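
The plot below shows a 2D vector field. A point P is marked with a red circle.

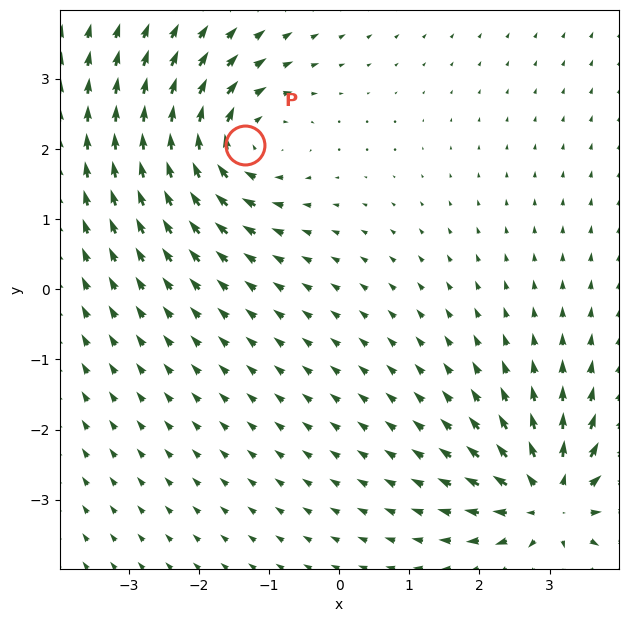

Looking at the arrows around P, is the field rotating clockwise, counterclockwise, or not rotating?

Near P at (-1.3, 2.1) the arrows circulate clockwise. The curl (z-component) there is about -4; negative curl means clockwise rotation.

clockwise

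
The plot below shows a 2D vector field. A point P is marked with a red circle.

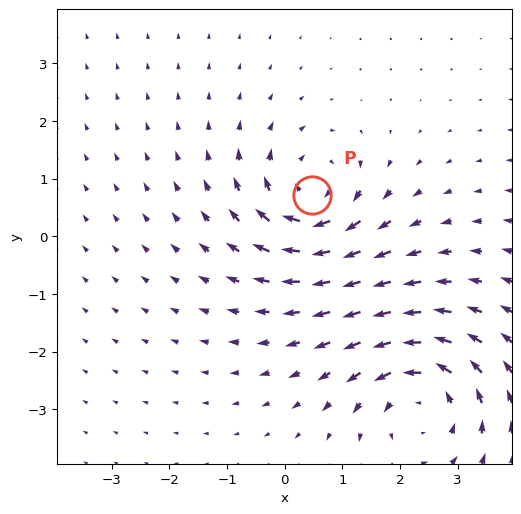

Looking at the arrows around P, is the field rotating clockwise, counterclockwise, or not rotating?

clockwise

Near P at (0.5, 0.7) the arrows circulate clockwise. The curl (z-component) there is about -4; negative curl means clockwise rotation.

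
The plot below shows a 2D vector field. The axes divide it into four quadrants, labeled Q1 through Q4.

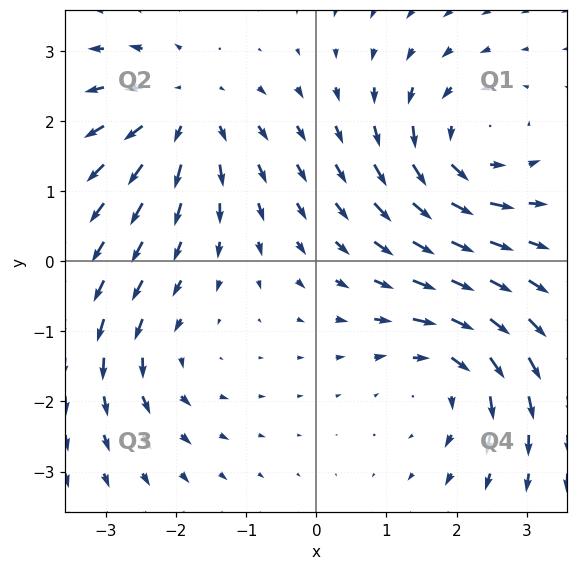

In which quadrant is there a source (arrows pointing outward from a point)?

The source sits at approximately (-1.9, 2.1), which lies in quadrant Q2. The divergence there is about +4, positive as expected for a source.

Q2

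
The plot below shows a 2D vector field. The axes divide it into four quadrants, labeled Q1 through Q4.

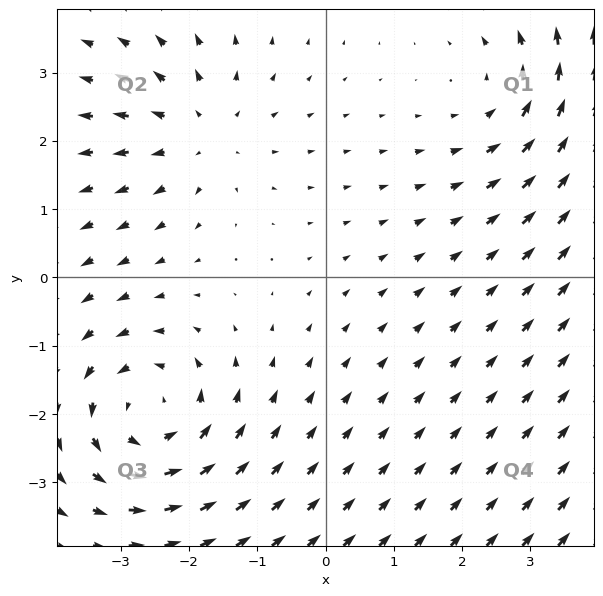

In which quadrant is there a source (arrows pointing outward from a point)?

The source sits at approximately (-1.8, 2.1), which lies in quadrant Q2. The divergence there is about +3, positive as expected for a source.

Q2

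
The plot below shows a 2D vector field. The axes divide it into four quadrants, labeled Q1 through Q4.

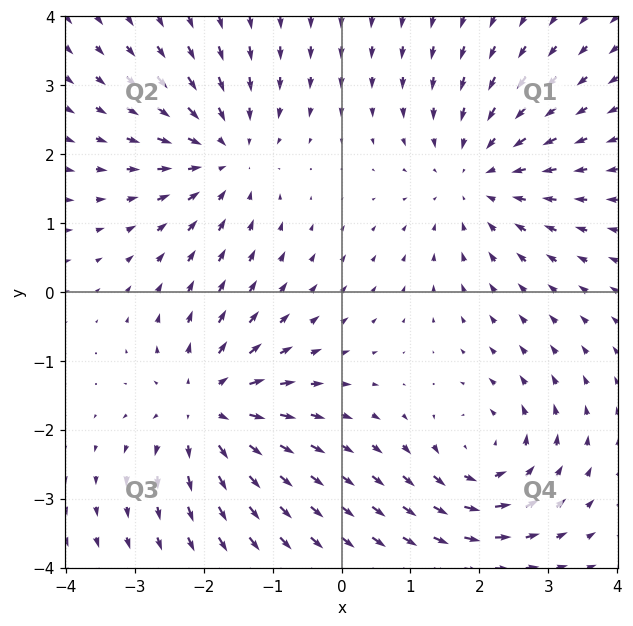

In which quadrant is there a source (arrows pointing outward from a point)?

The source sits at approximately (-1.9, -1.7), which lies in quadrant Q3. The divergence there is about +6, positive as expected for a source.

Q3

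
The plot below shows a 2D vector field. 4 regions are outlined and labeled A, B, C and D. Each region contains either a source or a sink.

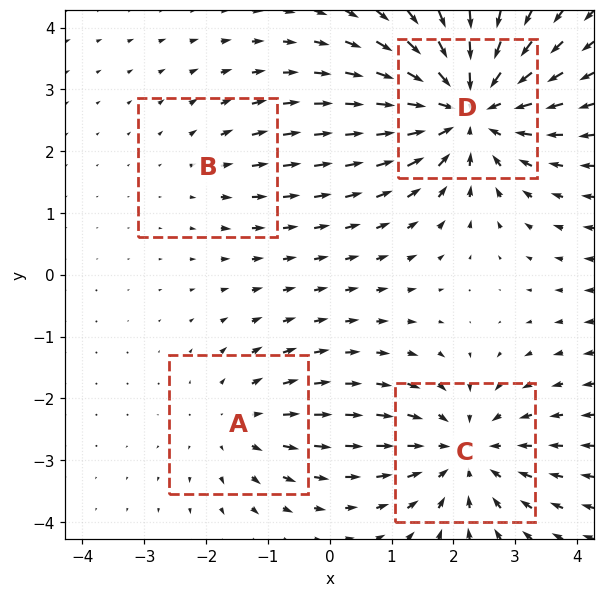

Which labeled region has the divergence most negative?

D

Divergence at each region's feature centre — A: about +3, B: about +2, C: about -4, D: about -6. Region D is most negative.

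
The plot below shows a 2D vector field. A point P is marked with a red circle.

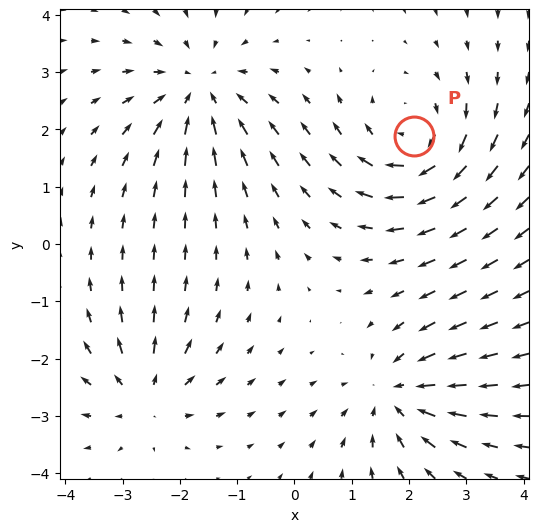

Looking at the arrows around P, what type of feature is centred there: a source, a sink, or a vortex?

At P (2.1, 1.9) the arrows circulate clockwise. Divergence ≈0, curl about -4 — near-zero divergence with nonzero curl is a vortex.

vortex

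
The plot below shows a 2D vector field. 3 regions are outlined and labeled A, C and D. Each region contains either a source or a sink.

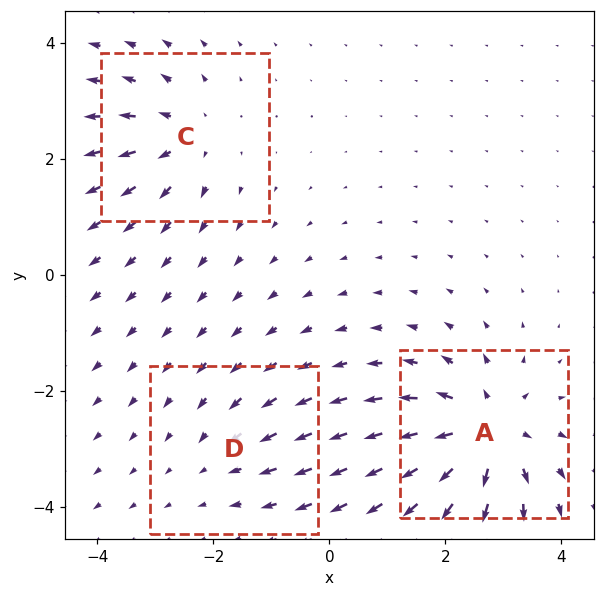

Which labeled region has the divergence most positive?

A

Divergence at each region's feature centre — A: about +6, C: about +4, D: about -2. Region A is most positive.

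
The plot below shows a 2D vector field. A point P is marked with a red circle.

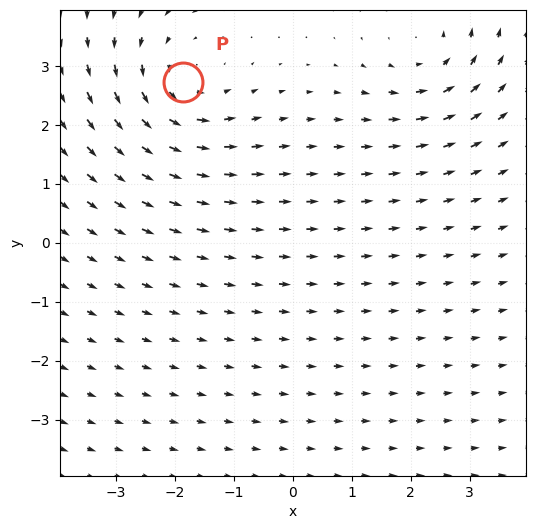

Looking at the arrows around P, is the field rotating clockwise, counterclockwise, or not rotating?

counterclockwise

Near P at (-1.9, 2.7) the arrows circulate counterclockwise. The curl (z-component) there is about +4; positive curl means counterclockwise rotation.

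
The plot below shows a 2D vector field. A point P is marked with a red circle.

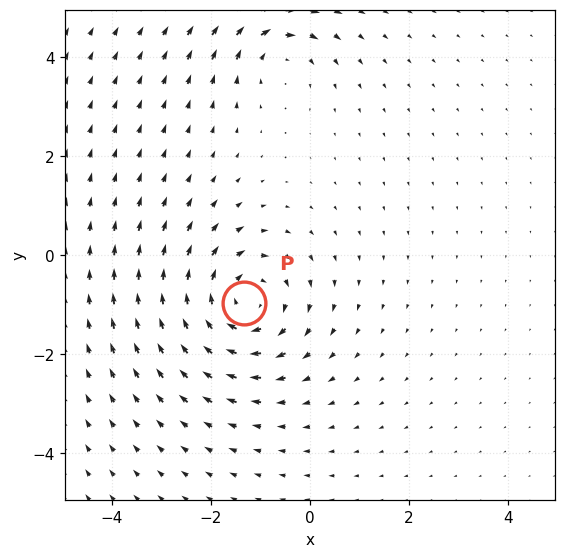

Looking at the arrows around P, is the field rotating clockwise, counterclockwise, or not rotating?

Near P at (-1.3, -1.0) the arrows circulate clockwise. The curl (z-component) there is about -4; negative curl means clockwise rotation.

clockwise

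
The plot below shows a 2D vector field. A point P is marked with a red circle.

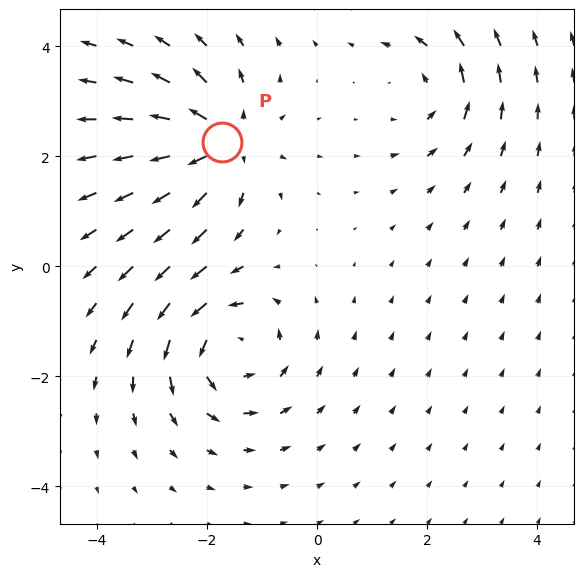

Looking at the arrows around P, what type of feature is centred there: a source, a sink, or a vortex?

At P (-1.7, 2.3) the arrows spread outward. Divergence about +5, curl ≈0 — positive divergence with near-zero curl is a source.

source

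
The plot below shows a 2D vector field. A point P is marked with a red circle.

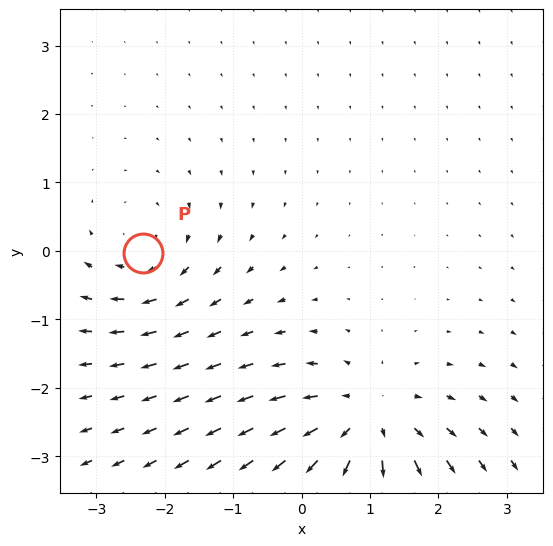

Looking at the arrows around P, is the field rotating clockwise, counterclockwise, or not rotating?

clockwise

Near P at (-2.3, -0.0) the arrows circulate clockwise. The curl (z-component) there is about -3; negative curl means clockwise rotation.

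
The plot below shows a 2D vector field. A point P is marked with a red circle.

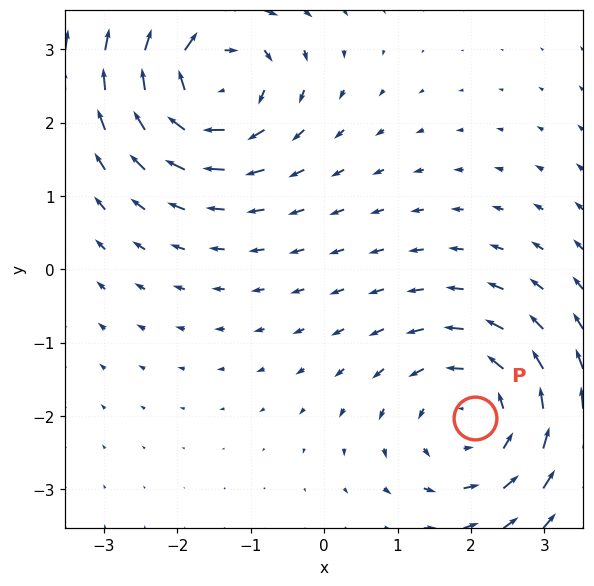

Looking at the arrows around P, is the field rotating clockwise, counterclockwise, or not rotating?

counterclockwise

Near P at (2.1, -2.0) the arrows circulate counterclockwise. The curl (z-component) there is about +4; positive curl means counterclockwise rotation.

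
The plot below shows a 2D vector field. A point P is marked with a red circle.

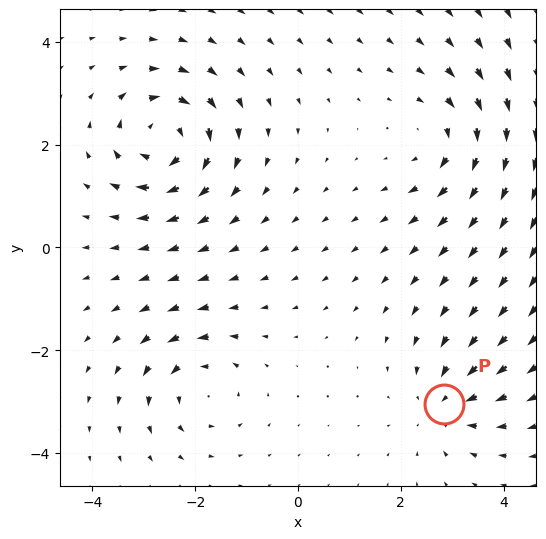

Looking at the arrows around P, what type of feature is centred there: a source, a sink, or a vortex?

sink

At P (2.8, -3.1) the arrows converge inward. Divergence about -3, curl ≈0 — negative divergence with near-zero curl is a sink.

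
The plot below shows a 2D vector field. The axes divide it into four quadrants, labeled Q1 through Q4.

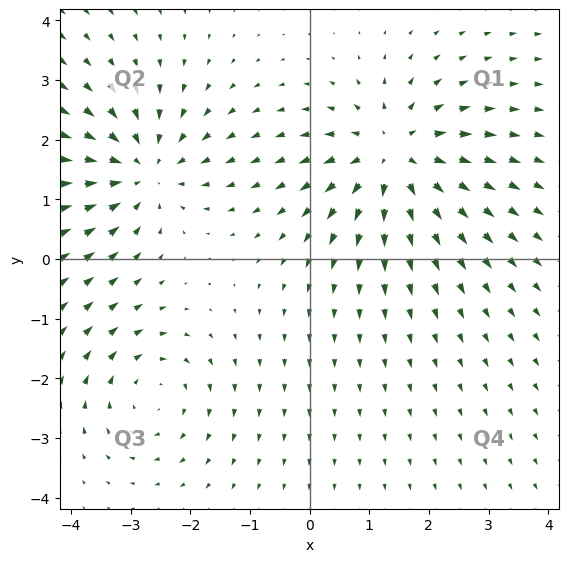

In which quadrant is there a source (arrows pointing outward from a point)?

Q1

The source sits at approximately (1.4, 1.7), which lies in quadrant Q1. The divergence there is about +5, positive as expected for a source.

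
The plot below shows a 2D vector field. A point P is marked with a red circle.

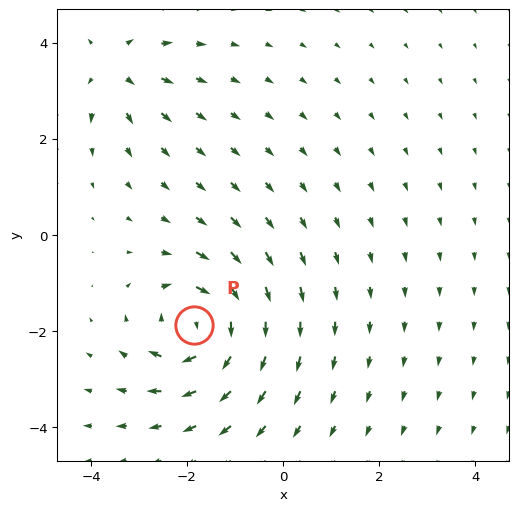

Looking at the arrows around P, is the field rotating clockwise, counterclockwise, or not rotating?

Near P at (-1.8, -1.9) the arrows circulate clockwise. The curl (z-component) there is about -5; negative curl means clockwise rotation.

clockwise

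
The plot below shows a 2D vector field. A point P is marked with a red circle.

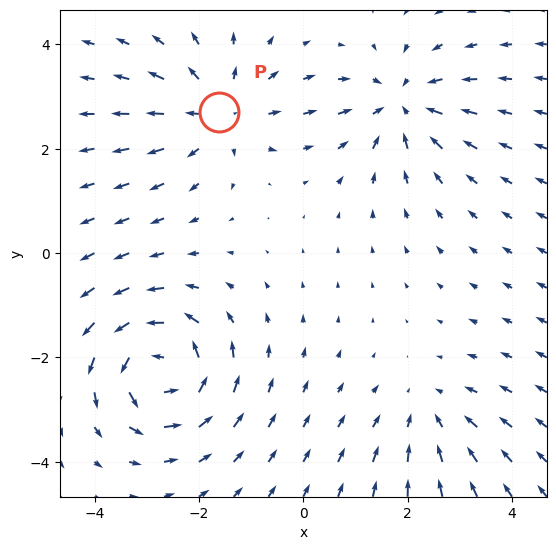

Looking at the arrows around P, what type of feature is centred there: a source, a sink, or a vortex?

source

At P (-1.6, 2.7) the arrows spread outward. Divergence about +3, curl ≈0 — positive divergence with near-zero curl is a source.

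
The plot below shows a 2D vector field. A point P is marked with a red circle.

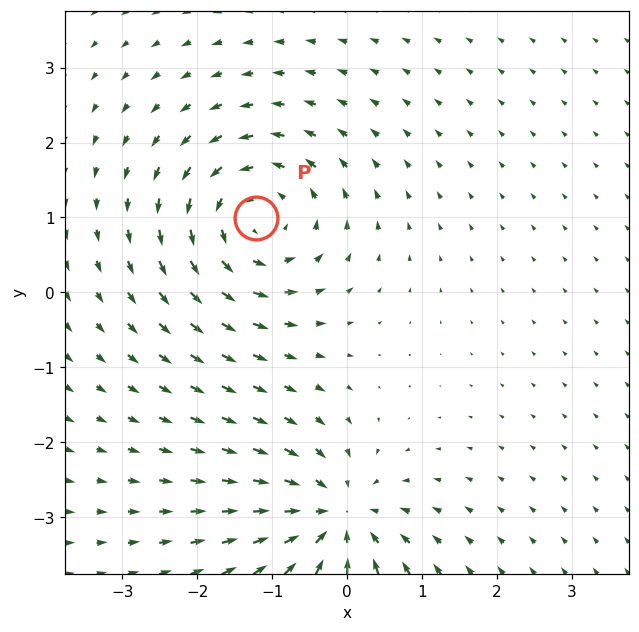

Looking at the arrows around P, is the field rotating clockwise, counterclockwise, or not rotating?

counterclockwise

Near P at (-1.2, 1.0) the arrows circulate counterclockwise. The curl (z-component) there is about +5; positive curl means counterclockwise rotation.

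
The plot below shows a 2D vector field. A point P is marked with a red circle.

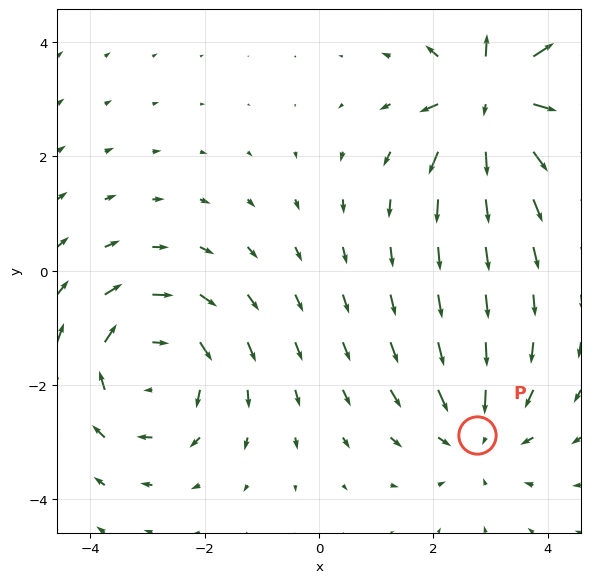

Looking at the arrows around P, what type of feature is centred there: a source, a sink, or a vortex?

At P (2.8, -2.9) the arrows converge inward. Divergence about -3, curl ≈0 — negative divergence with near-zero curl is a sink.

sink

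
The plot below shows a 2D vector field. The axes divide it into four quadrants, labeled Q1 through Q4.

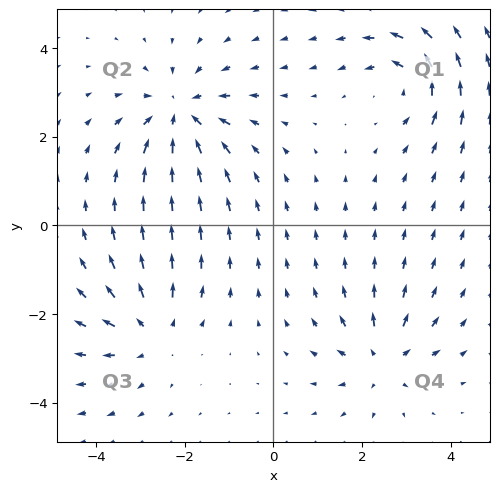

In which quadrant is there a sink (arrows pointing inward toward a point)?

Q2

The sink sits at approximately (-2.1, 2.5), which lies in quadrant Q2. The divergence there is about -5, negative as expected for a sink.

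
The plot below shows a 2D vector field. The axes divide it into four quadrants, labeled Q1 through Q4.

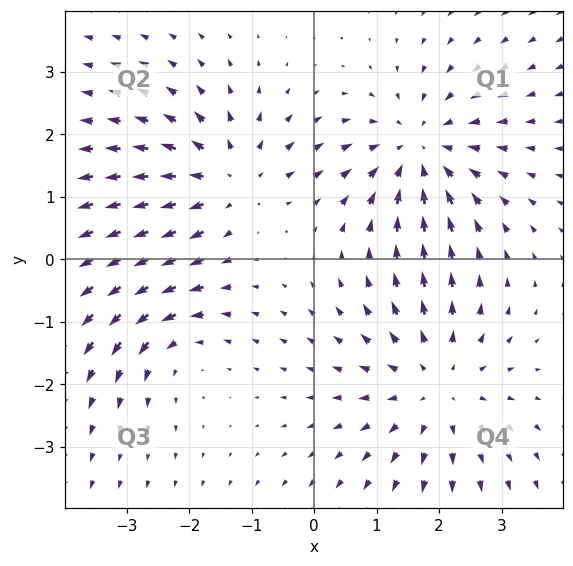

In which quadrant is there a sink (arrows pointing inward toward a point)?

The sink sits at approximately (1.7, 1.7), which lies in quadrant Q1. The divergence there is about -4, negative as expected for a sink.

Q1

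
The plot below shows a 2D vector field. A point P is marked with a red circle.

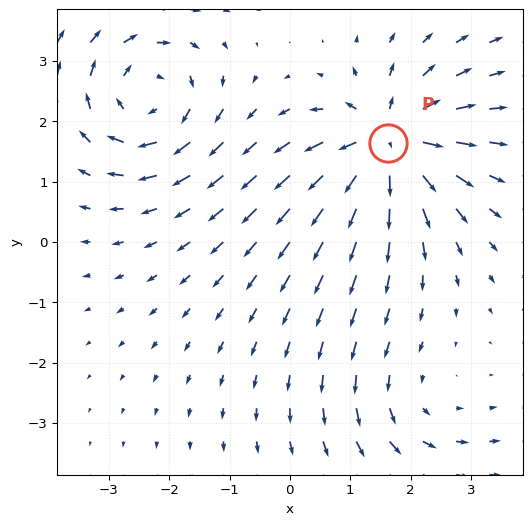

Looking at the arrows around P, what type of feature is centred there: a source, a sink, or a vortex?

At P (1.6, 1.6) the arrows spread outward. Divergence about +6, curl ≈0 — positive divergence with near-zero curl is a source.

source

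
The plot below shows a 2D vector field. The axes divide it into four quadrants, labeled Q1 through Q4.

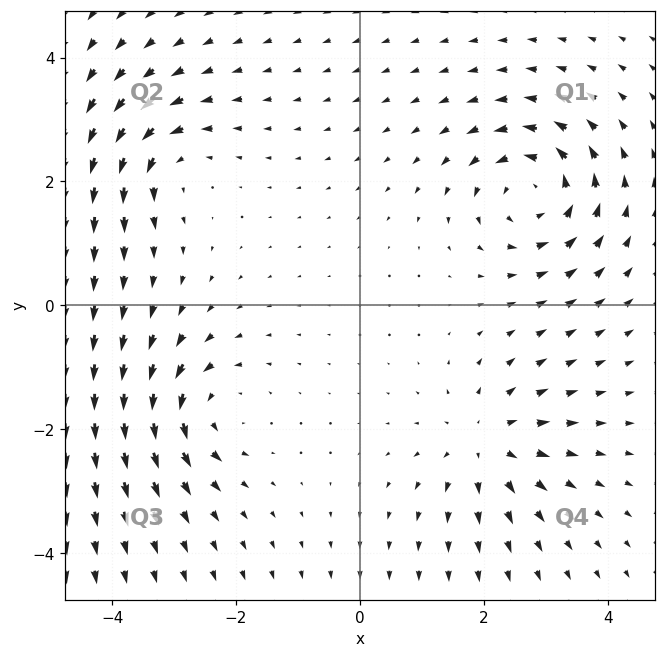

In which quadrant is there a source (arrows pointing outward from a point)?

The source sits at approximately (2.0, -2.2), which lies in quadrant Q4. The divergence there is about +4, positive as expected for a source.

Q4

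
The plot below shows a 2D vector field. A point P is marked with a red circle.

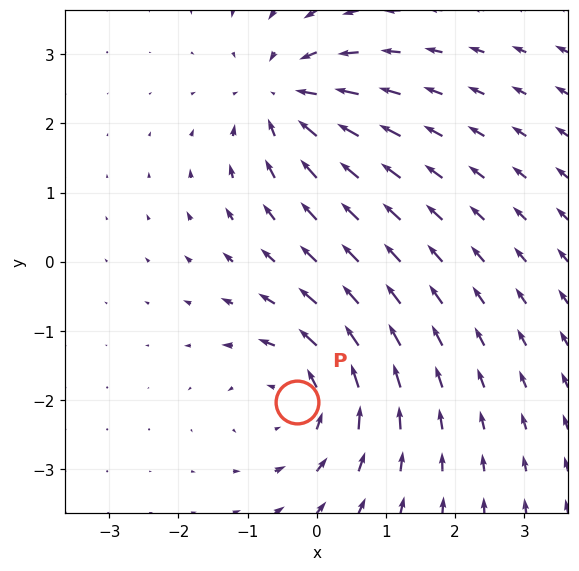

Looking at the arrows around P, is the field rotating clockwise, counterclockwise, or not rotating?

Near P at (-0.3, -2.0) the arrows circulate counterclockwise. The curl (z-component) there is about +4; positive curl means counterclockwise rotation.

counterclockwise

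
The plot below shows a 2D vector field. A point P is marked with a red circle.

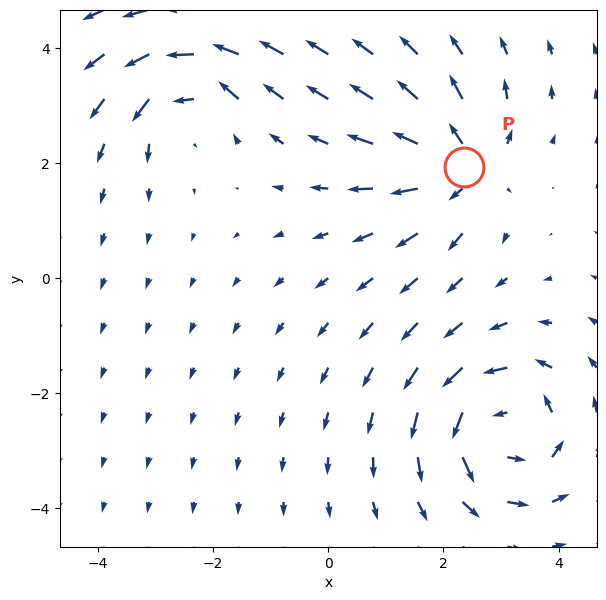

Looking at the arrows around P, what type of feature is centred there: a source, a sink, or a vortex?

At P (2.4, 1.9) the arrows spread outward. Divergence about +4, curl ≈0 — positive divergence with near-zero curl is a source.

source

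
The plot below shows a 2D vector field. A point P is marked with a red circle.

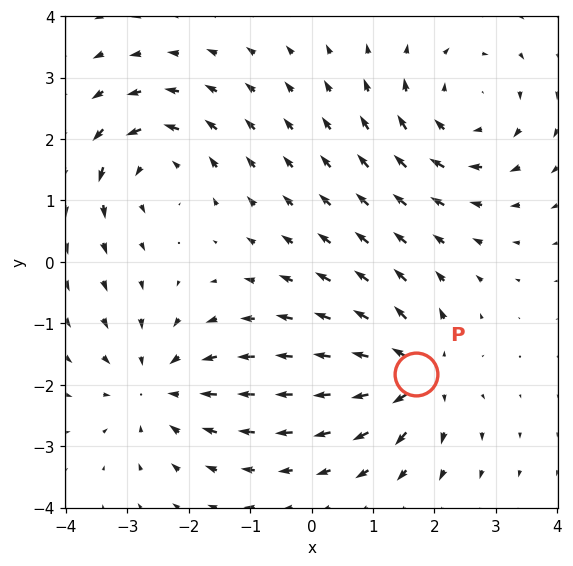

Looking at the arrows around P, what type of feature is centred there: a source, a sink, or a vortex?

At P (1.7, -1.8) the arrows spread outward. Divergence about +7, curl ≈0 — positive divergence with near-zero curl is a source.

source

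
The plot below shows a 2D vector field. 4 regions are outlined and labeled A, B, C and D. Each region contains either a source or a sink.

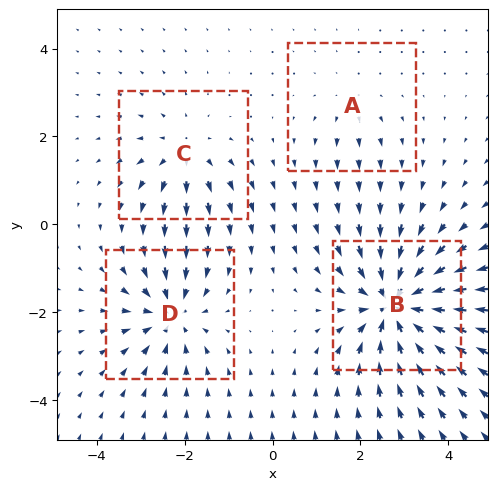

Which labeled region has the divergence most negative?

B

Divergence at each region's feature centre — A: about +2, B: about -8, C: about +4, D: about -5. Region B is most negative.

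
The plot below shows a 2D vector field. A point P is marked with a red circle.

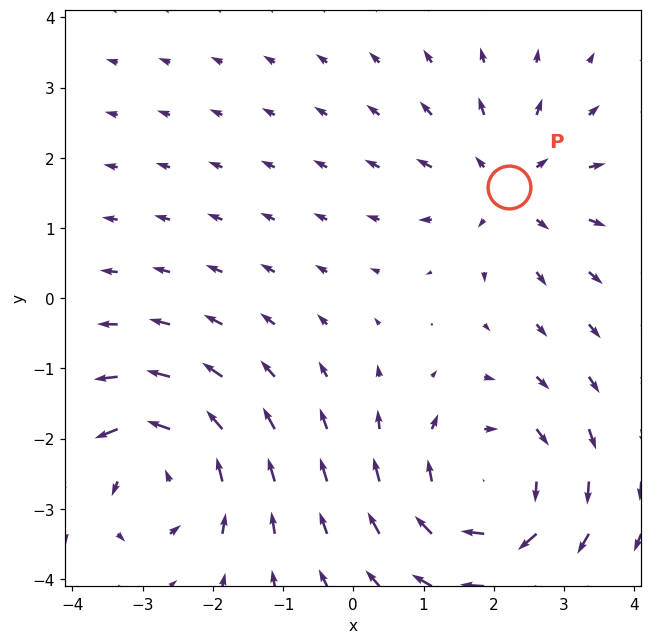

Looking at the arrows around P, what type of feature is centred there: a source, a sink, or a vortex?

At P (2.2, 1.6) the arrows spread outward. Divergence about +4, curl ≈0 — positive divergence with near-zero curl is a source.

source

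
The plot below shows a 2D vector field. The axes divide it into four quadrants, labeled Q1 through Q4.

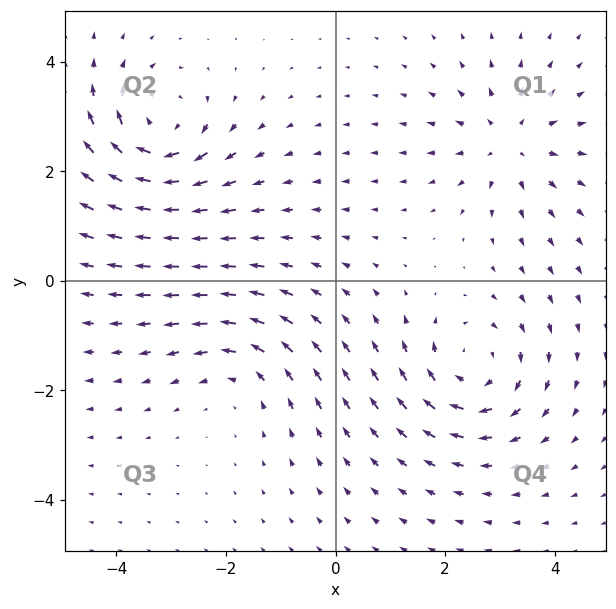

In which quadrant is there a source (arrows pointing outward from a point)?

Q1

The source sits at approximately (3.2, 2.5), which lies in quadrant Q1. The divergence there is about +4, positive as expected for a source.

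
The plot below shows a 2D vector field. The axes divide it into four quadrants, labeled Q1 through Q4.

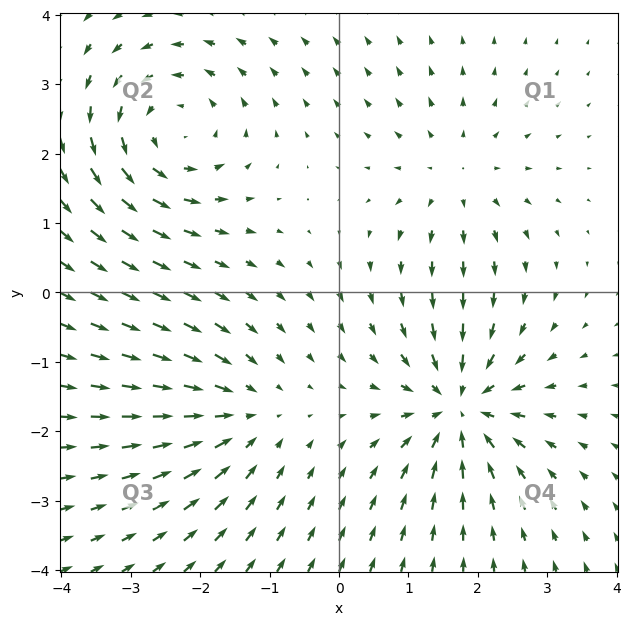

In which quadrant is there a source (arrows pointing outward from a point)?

Q1

The source sits at approximately (1.7, 1.7), which lies in quadrant Q1. The divergence there is about +3, positive as expected for a source.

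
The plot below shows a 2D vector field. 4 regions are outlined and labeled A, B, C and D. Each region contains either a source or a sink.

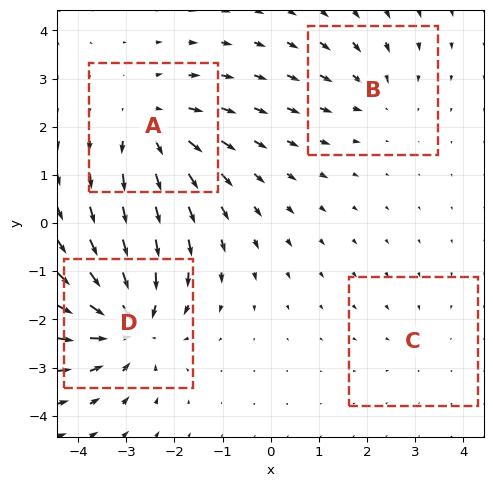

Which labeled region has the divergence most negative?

Divergence at each region's feature centre — A: about +5, B: about -3, C: about -2, D: about -7. Region D is most negative.

D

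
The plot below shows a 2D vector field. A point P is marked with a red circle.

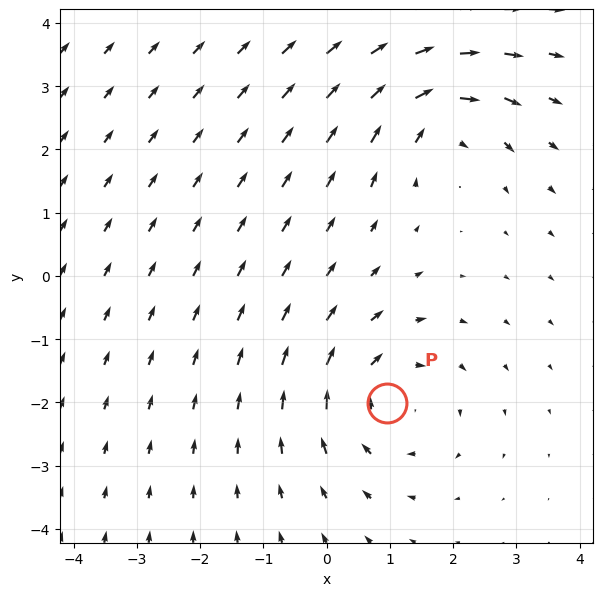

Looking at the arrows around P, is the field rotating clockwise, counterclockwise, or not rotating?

clockwise

Near P at (1.0, -2.0) the arrows circulate clockwise. The curl (z-component) there is about -3; negative curl means clockwise rotation.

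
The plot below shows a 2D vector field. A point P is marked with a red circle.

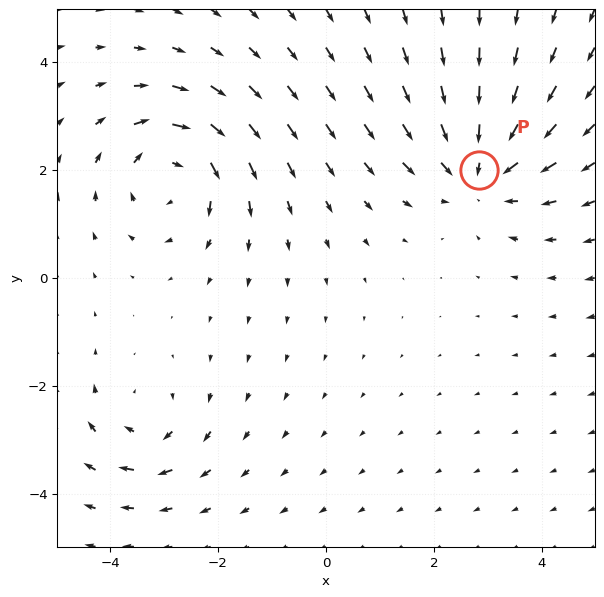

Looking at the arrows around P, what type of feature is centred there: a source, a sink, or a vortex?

At P (2.8, 2.0) the arrows converge inward. Divergence about -4, curl ≈0 — negative divergence with near-zero curl is a sink.

sink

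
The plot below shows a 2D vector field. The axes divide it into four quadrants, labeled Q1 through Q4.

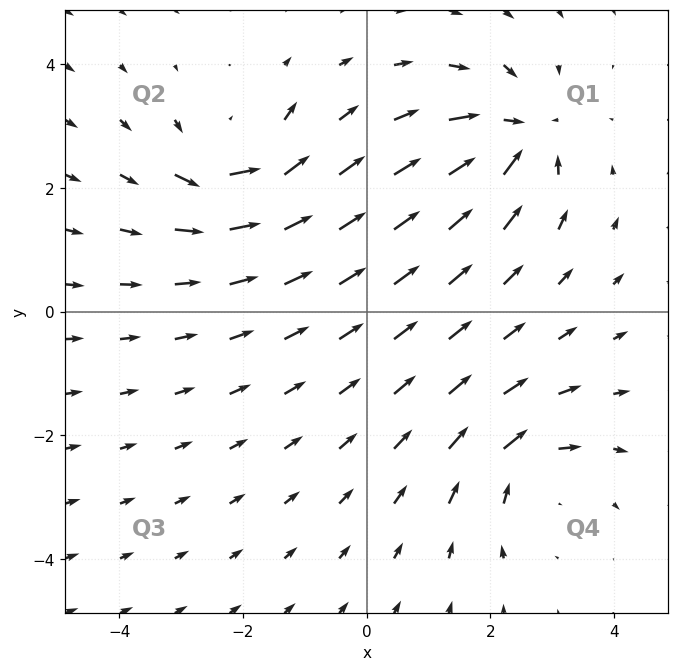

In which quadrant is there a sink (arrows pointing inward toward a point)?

The sink sits at approximately (2.4, 2.9), which lies in quadrant Q1. The divergence there is about -7, negative as expected for a sink.

Q1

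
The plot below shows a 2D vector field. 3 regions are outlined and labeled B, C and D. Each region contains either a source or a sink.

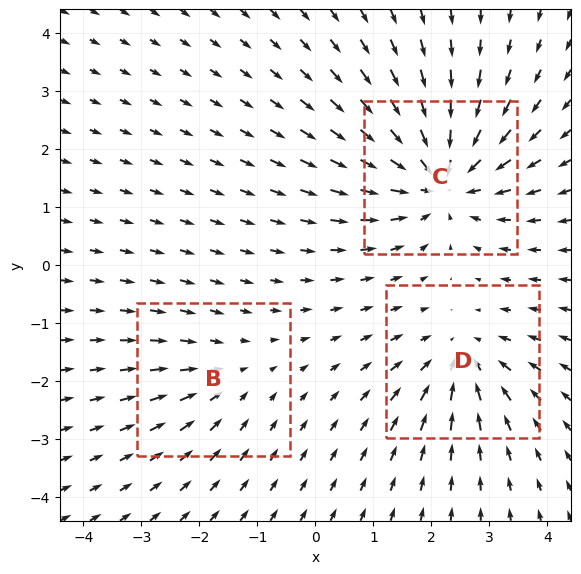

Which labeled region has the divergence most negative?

Divergence at each region's feature centre — B: about -2, C: about -5, D: about -3. Region C is most negative.

C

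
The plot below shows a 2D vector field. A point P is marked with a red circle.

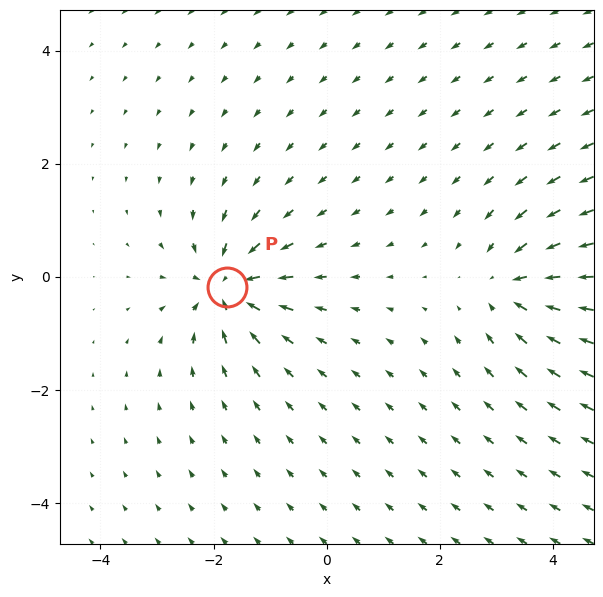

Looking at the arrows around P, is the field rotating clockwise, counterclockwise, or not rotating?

Near P at (-1.8, -0.2) the arrows show no circulation. The curl there is ≈0.

not rotating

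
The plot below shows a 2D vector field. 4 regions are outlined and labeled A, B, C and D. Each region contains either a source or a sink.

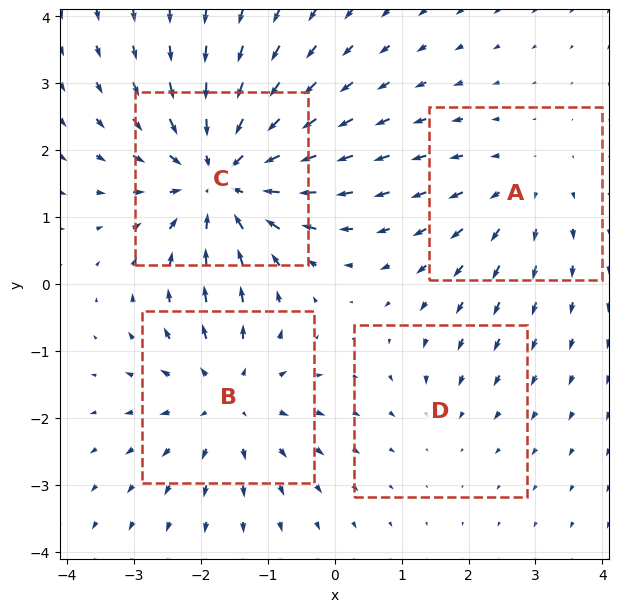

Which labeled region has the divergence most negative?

Divergence at each region's feature centre — A: about +3, B: about +4, C: about -6, D: about -2. Region C is most negative.

C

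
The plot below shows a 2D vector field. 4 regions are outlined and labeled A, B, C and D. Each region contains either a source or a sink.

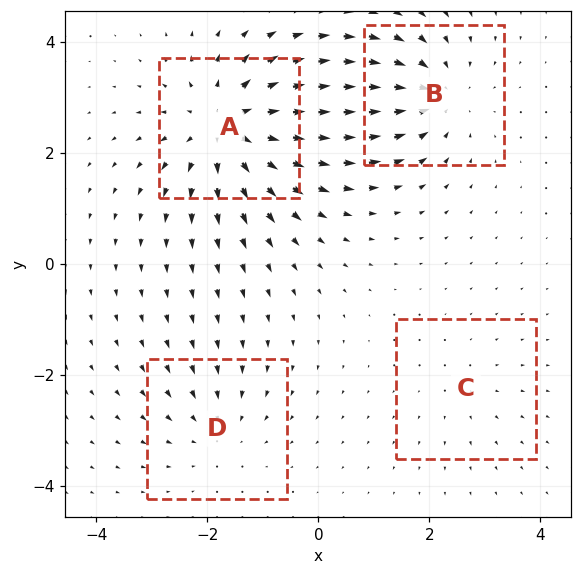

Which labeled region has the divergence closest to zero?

C

Divergence at each region's feature centre — A: about +7, B: about -5, C: about +2, D: about -3. Region C is closest to zero.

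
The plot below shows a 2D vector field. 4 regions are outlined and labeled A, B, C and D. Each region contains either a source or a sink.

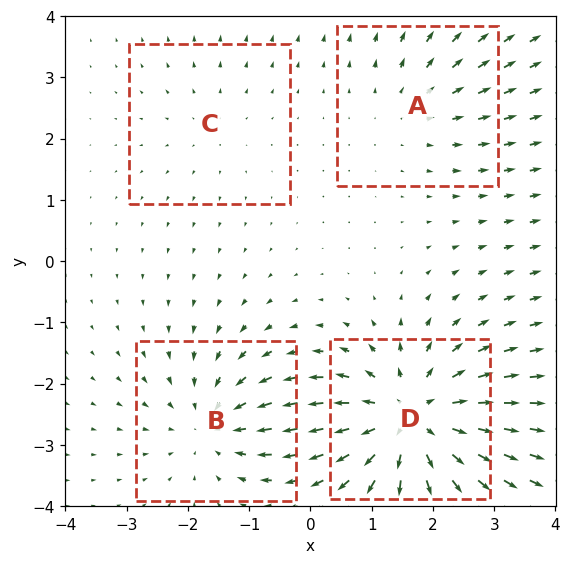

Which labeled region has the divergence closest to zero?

C

Divergence at each region's feature centre — A: about +3, B: about -4, C: about +2, D: about +7. Region C is closest to zero.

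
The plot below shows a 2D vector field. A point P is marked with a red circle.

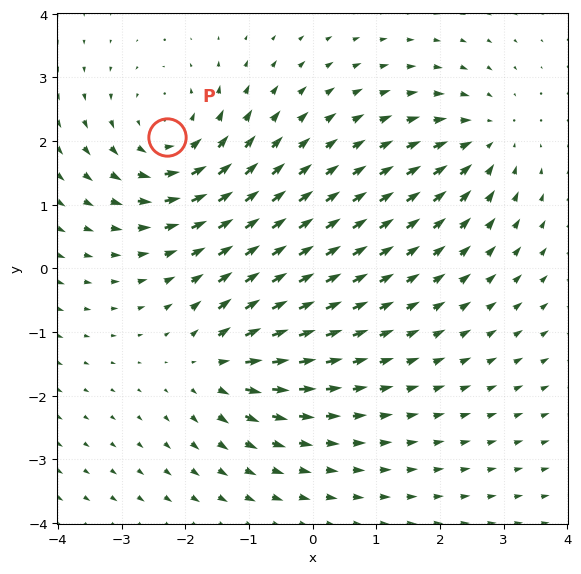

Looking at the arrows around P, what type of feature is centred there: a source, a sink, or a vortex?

vortex

At P (-2.3, 2.1) the arrows circulate counterclockwise. Divergence ≈0, curl about +4 — near-zero divergence with nonzero curl is a vortex.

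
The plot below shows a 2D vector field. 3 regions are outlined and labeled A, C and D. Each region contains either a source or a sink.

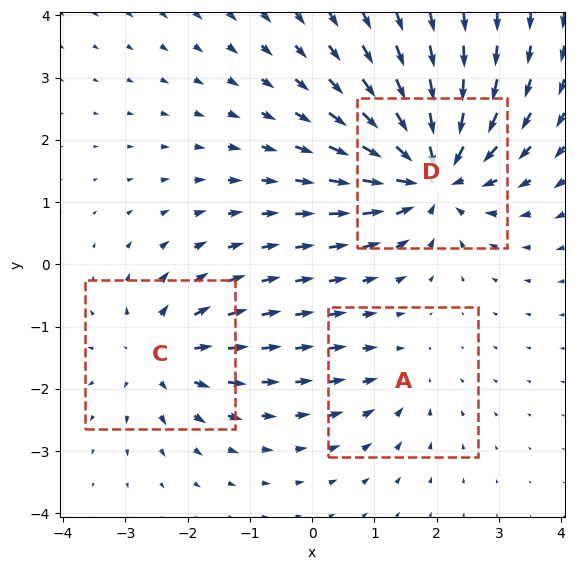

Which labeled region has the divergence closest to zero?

A

Divergence at each region's feature centre — A: about -2, C: about +3, D: about -6. Region A is closest to zero.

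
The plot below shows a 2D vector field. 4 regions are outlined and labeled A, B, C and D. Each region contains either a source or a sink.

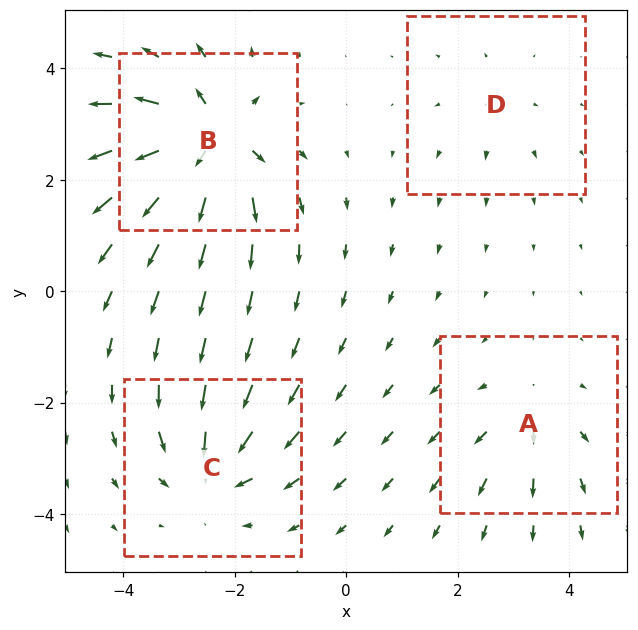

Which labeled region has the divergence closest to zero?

D

Divergence at each region's feature centre — A: about +4, B: about +9, C: about -6, D: about +2. Region D is closest to zero.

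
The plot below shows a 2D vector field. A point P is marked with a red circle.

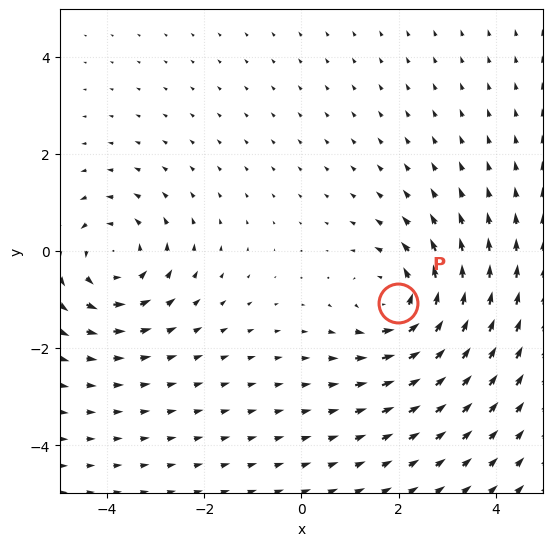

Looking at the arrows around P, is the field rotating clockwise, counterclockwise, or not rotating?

counterclockwise

Near P at (2.0, -1.1) the arrows circulate counterclockwise. The curl (z-component) there is about +4; positive curl means counterclockwise rotation.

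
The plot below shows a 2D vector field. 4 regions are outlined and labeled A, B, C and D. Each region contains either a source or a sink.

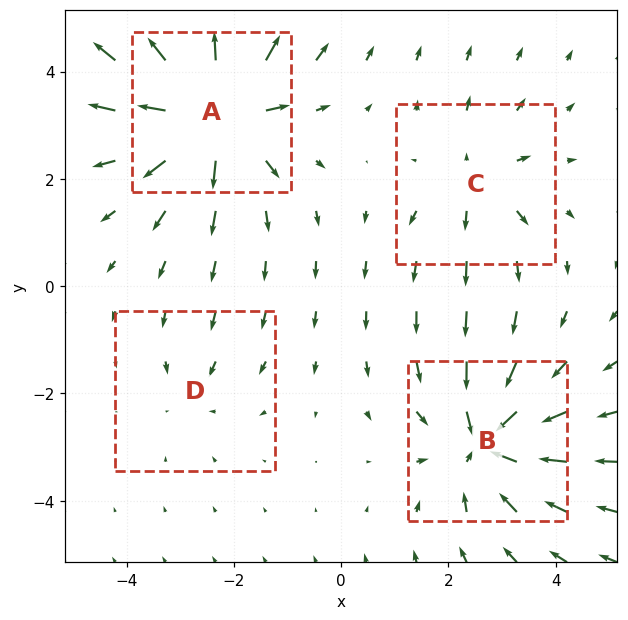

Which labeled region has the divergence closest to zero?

D

Divergence at each region's feature centre — A: about +7, B: about -5, C: about +3, D: about -2. Region D is closest to zero.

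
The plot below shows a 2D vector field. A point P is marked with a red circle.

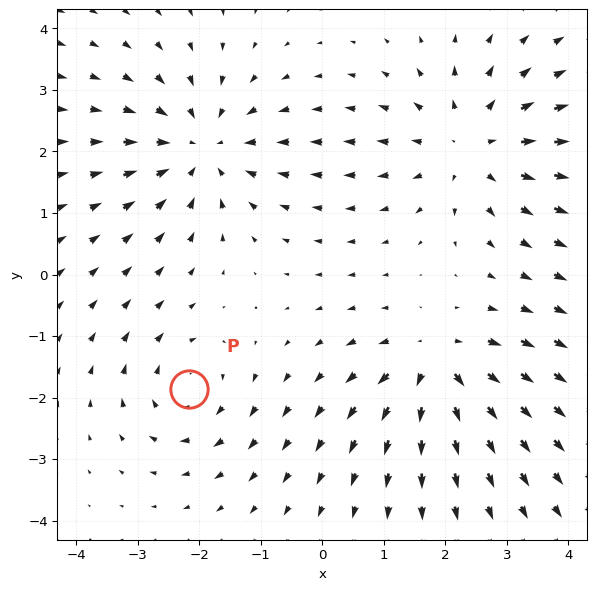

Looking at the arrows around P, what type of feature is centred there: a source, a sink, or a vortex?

vortex

At P (-2.2, -1.9) the arrows circulate clockwise. Divergence ≈0, curl about -4 — near-zero divergence with nonzero curl is a vortex.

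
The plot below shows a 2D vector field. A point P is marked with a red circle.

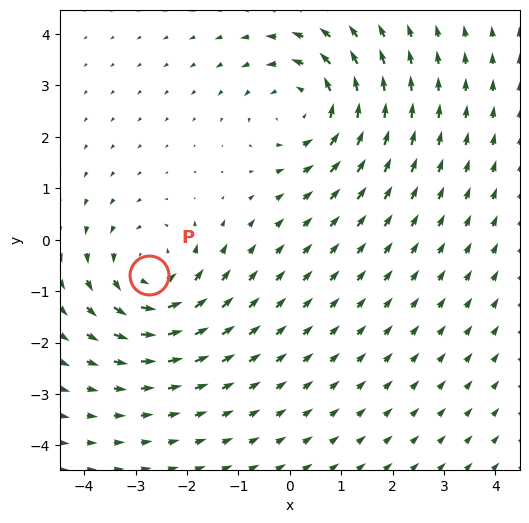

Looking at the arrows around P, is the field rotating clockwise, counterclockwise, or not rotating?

counterclockwise

Near P at (-2.7, -0.7) the arrows circulate counterclockwise. The curl (z-component) there is about +3; positive curl means counterclockwise rotation.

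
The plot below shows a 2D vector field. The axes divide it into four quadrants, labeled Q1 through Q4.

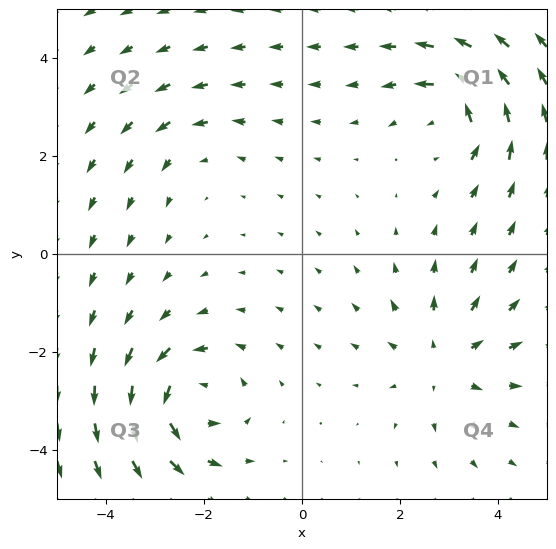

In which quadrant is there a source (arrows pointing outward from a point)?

Q4

The source sits at approximately (2.9, -2.2), which lies in quadrant Q4. The divergence there is about +4, positive as expected for a source.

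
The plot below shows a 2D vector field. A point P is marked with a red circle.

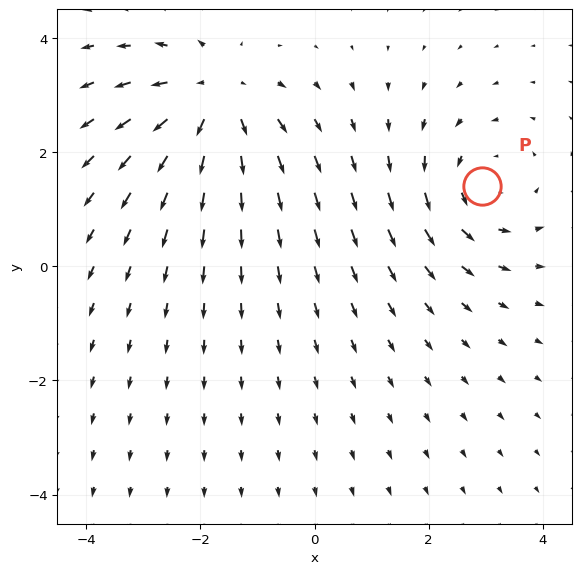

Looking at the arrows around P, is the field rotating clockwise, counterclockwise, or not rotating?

Near P at (2.9, 1.4) the arrows circulate counterclockwise. The curl (z-component) there is about +3; positive curl means counterclockwise rotation.

counterclockwise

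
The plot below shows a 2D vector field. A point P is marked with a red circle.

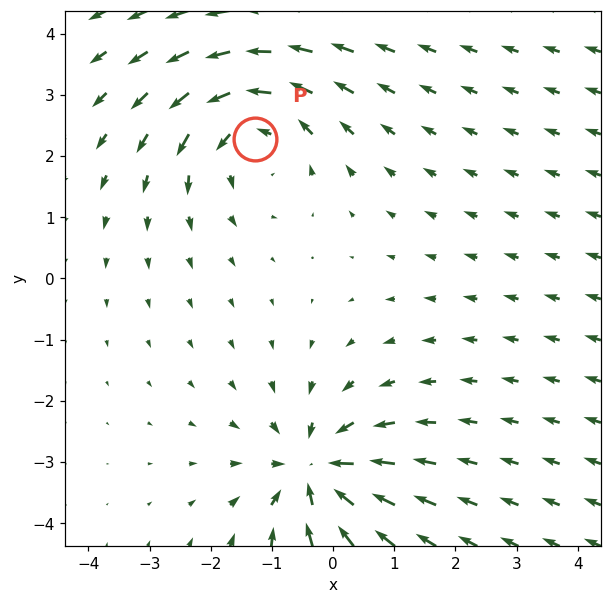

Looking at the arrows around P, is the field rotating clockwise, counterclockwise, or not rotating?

counterclockwise

Near P at (-1.3, 2.3) the arrows circulate counterclockwise. The curl (z-component) there is about +4; positive curl means counterclockwise rotation.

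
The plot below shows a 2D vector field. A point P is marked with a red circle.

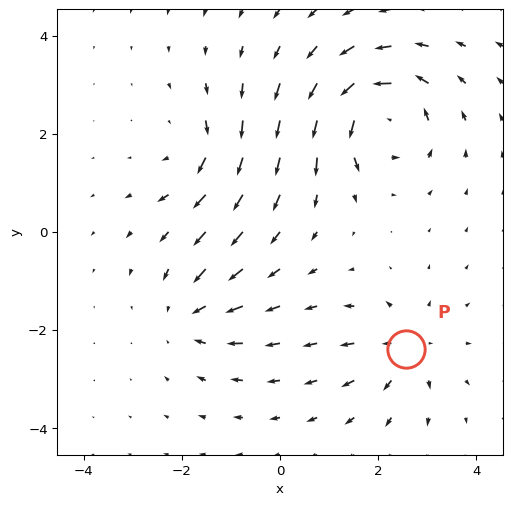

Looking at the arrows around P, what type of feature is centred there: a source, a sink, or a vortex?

source

At P (2.6, -2.4) the arrows spread outward. Divergence about +3, curl ≈0 — positive divergence with near-zero curl is a source.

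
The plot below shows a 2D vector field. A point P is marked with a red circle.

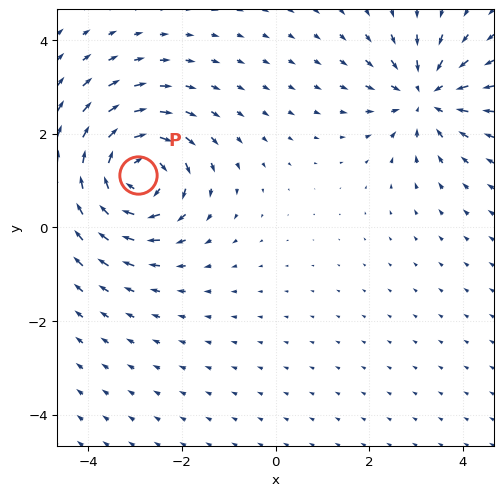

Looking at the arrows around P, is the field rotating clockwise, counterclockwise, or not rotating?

clockwise

Near P at (-2.9, 1.1) the arrows circulate clockwise. The curl (z-component) there is about -6; negative curl means clockwise rotation.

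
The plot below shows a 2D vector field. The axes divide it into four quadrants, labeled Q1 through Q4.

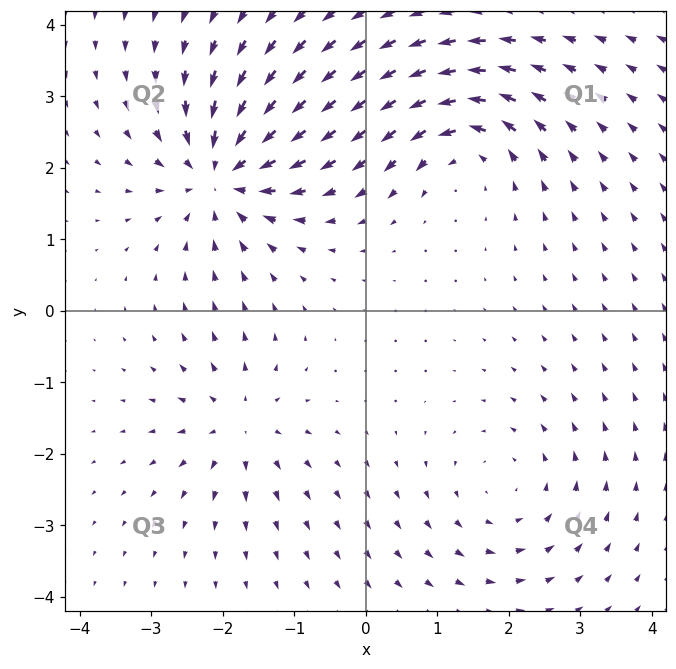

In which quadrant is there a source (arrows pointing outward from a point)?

The source sits at approximately (-1.8, -1.6), which lies in quadrant Q3. The divergence there is about +4, positive as expected for a source.

Q3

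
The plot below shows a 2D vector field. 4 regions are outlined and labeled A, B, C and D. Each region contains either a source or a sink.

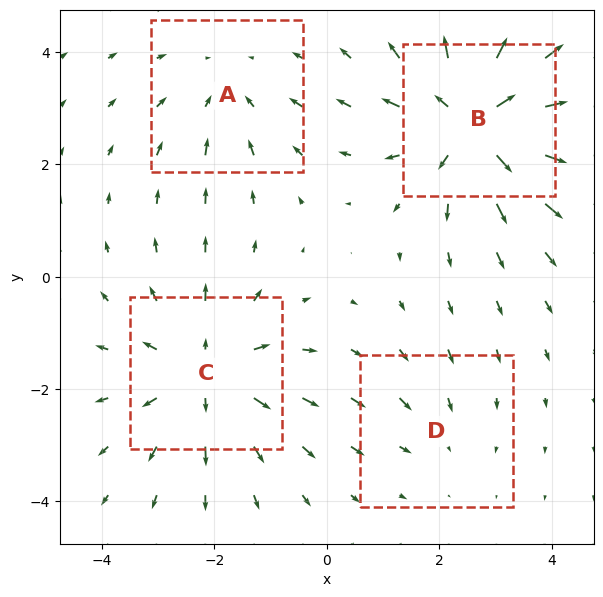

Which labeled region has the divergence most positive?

Divergence at each region's feature centre — A: about -3, B: about +6, C: about +4, D: about -2. Region B is most positive.

B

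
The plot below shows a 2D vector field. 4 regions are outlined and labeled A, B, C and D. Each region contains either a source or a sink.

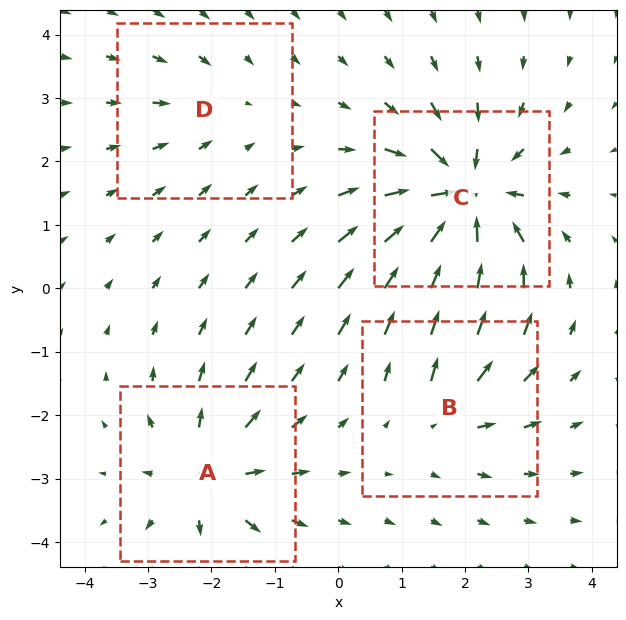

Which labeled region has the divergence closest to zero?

D

Divergence at each region's feature centre — A: about +6, B: about +4, C: about -9, D: about -2. Region D is closest to zero.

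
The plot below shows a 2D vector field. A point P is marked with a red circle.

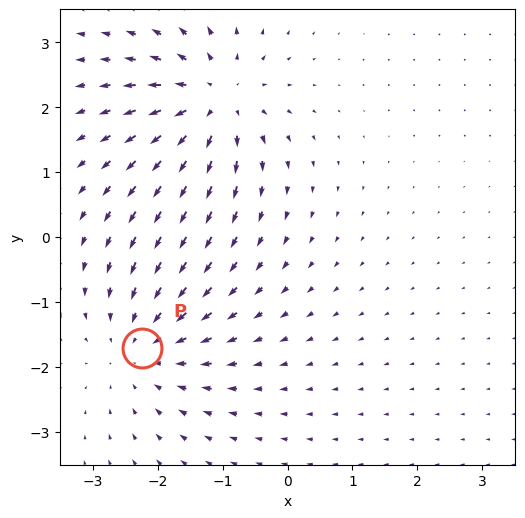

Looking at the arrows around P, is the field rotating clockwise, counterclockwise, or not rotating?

not rotating

Near P at (-2.2, -1.7) the arrows show no circulation. The curl there is ≈0.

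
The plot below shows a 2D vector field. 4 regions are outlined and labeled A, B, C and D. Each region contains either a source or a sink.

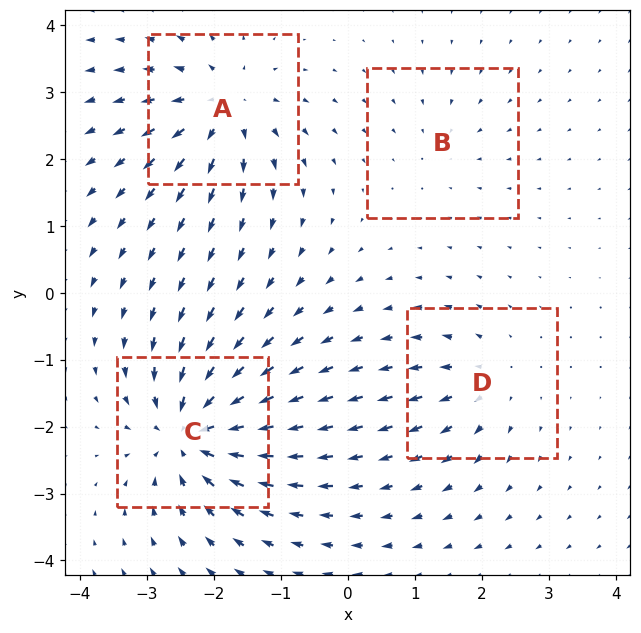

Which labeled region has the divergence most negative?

Divergence at each region's feature centre — A: about +7, B: about -2, C: about -9, D: about +4. Region C is most negative.

C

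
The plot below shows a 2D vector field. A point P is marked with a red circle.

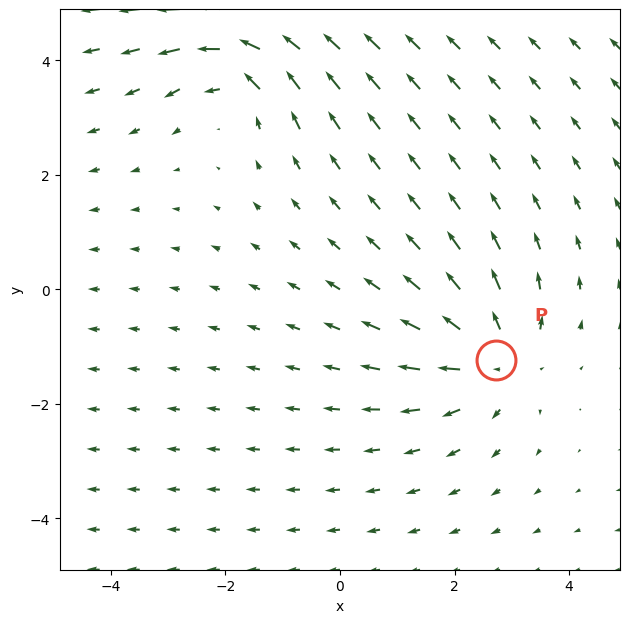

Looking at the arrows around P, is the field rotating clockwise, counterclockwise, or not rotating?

not rotating

Near P at (2.7, -1.2) the arrows show no circulation. The curl there is ≈0.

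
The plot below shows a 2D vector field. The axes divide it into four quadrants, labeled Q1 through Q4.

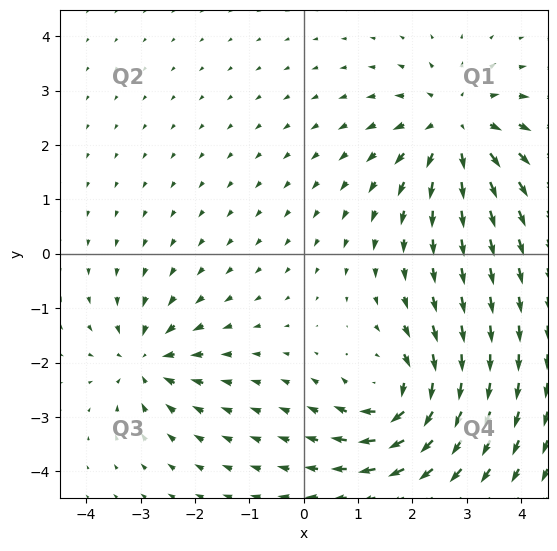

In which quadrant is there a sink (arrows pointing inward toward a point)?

The sink sits at approximately (-2.9, -2.0), which lies in quadrant Q3. The divergence there is about -4, negative as expected for a sink.

Q3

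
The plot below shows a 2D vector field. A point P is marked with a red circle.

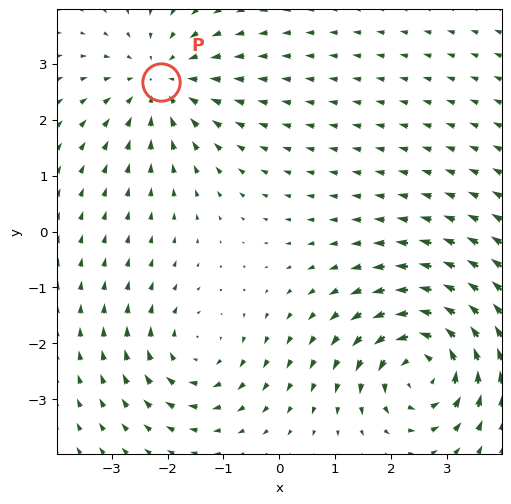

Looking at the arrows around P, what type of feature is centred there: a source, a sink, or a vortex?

At P (-2.1, 2.7) the arrows converge inward. Divergence about -3, curl ≈0 — negative divergence with near-zero curl is a sink.

sink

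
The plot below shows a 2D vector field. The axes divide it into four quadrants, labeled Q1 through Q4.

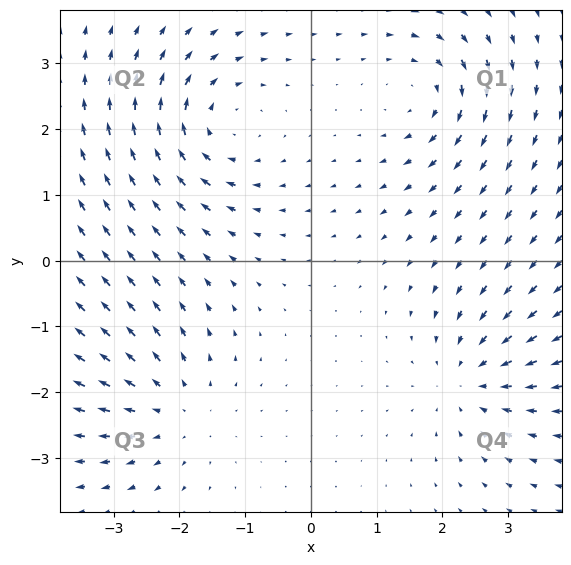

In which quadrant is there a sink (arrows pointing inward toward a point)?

Q4

The sink sits at approximately (2.4, -1.8), which lies in quadrant Q4. The divergence there is about -5, negative as expected for a sink.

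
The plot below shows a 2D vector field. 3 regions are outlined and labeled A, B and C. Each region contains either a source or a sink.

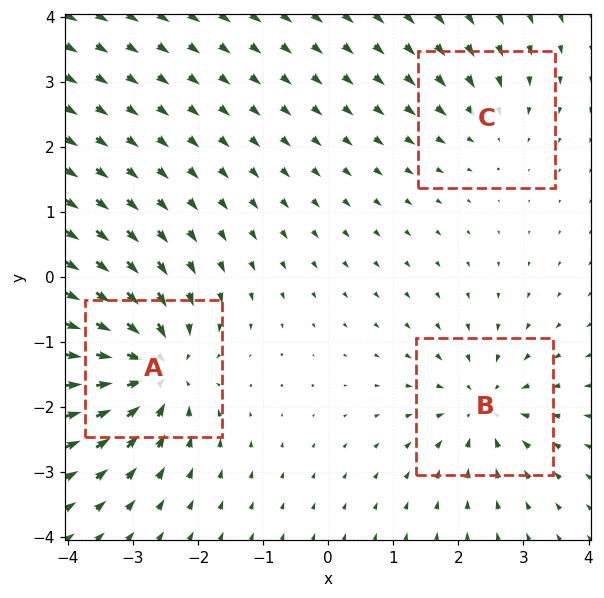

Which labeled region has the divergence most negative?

Divergence at each region's feature centre — A: about -6, B: about -4, C: about -2. Region A is most negative.

A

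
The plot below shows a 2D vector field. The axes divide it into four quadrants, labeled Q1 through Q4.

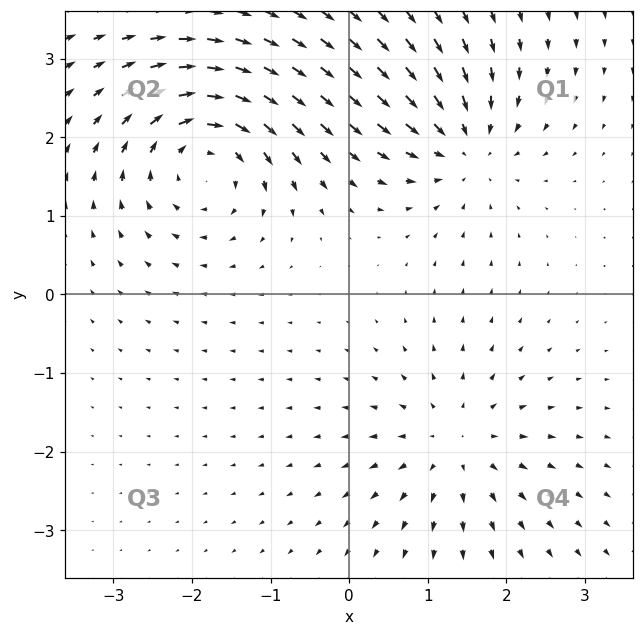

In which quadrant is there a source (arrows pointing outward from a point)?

The source sits at approximately (1.4, -1.9), which lies in quadrant Q4. The divergence there is about +3, positive as expected for a source.

Q4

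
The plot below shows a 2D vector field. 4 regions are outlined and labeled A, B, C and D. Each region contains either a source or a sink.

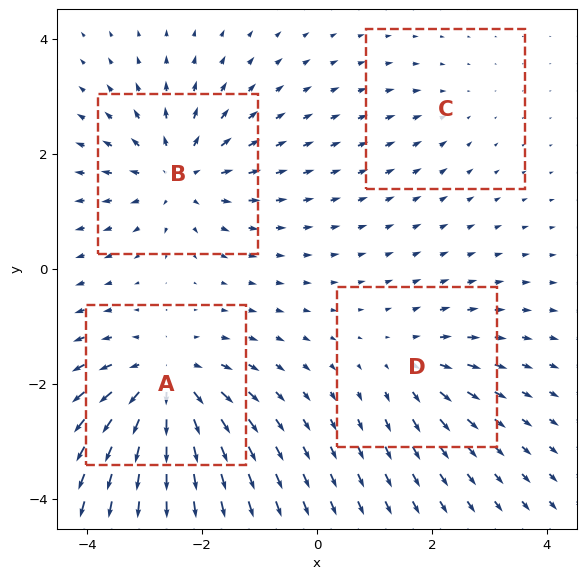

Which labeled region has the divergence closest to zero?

Divergence at each region's feature centre — A: about +7, B: about +6, C: about -2, D: about +4. Region C is closest to zero.

C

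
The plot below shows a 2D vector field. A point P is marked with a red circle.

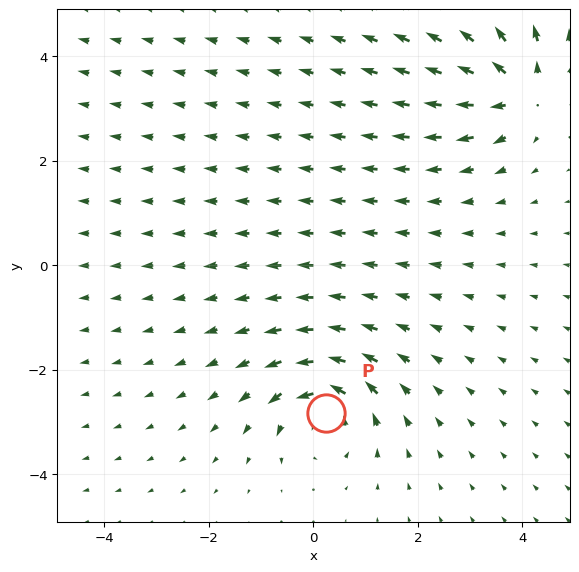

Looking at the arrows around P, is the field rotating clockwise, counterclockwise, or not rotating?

Near P at (0.2, -2.8) the arrows circulate counterclockwise. The curl (z-component) there is about +4; positive curl means counterclockwise rotation.

counterclockwise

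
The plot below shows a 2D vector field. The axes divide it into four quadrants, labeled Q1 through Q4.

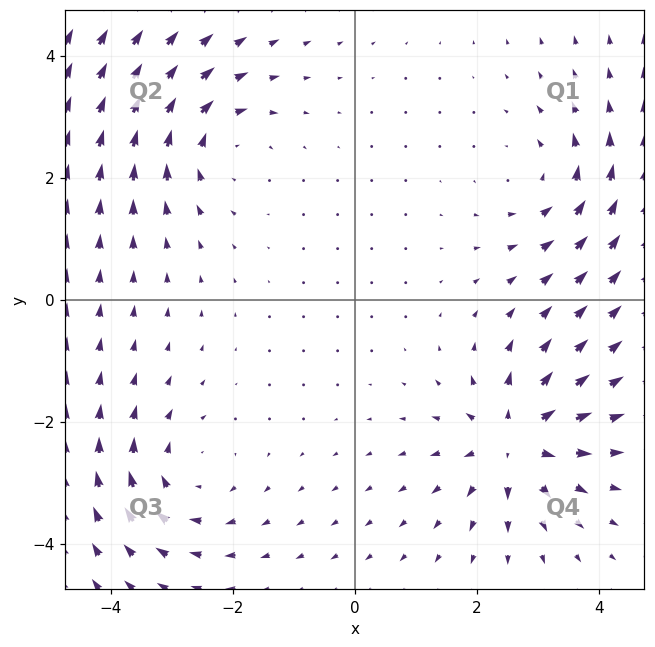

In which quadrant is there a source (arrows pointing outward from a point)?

Q4

The source sits at approximately (2.6, -2.3), which lies in quadrant Q4. The divergence there is about +5, positive as expected for a source.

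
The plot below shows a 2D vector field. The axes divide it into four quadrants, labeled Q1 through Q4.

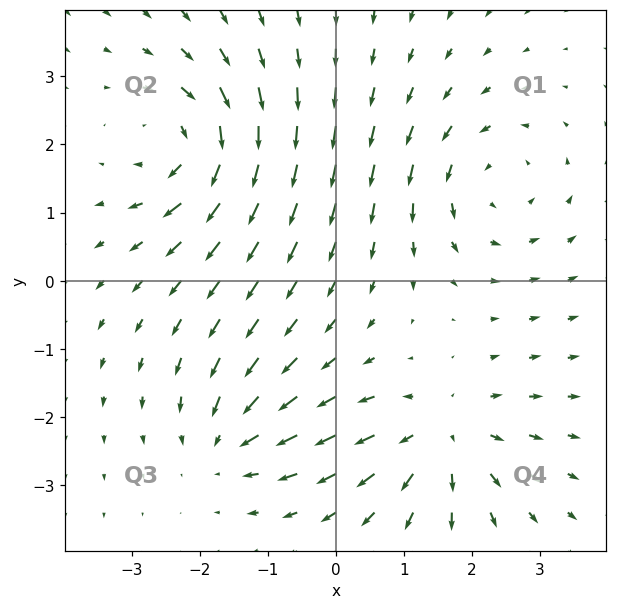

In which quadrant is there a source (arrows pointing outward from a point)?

Q4

The source sits at approximately (1.6, -2.3), which lies in quadrant Q4. The divergence there is about +4, positive as expected for a source.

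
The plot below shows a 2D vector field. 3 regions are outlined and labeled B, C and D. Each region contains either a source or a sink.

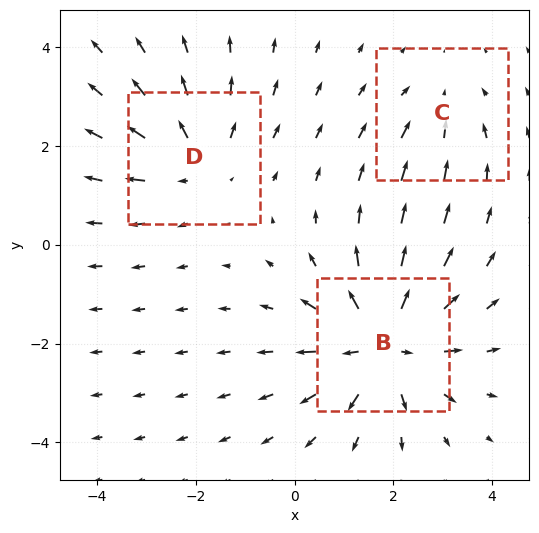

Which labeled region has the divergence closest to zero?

Divergence at each region's feature centre — B: about +5, C: about -2, D: about +3. Region C is closest to zero.

C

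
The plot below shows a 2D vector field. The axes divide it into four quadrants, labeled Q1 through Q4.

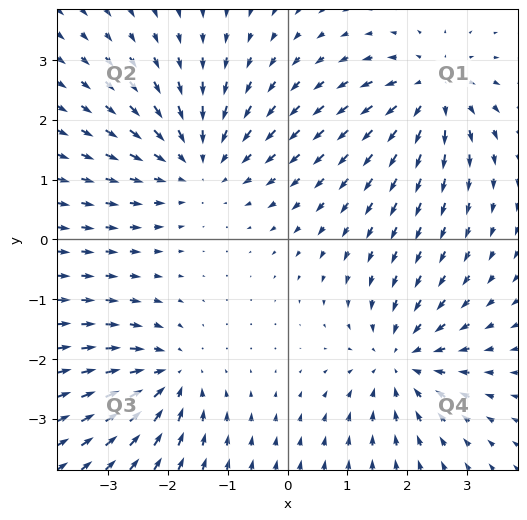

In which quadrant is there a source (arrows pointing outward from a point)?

Q1

The source sits at approximately (2.4, 2.5), which lies in quadrant Q1. The divergence there is about +5, positive as expected for a source.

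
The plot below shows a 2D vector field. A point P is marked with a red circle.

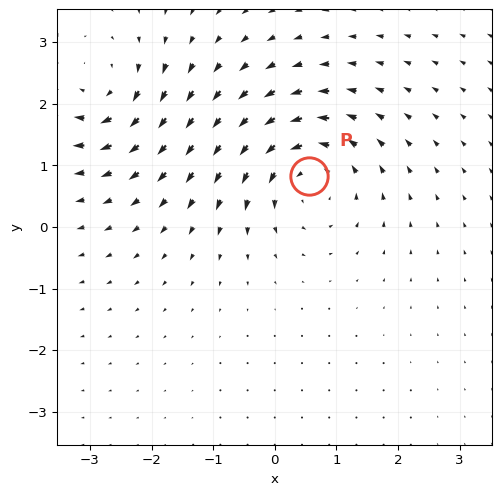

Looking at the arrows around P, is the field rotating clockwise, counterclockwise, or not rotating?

Near P at (0.6, 0.8) the arrows circulate counterclockwise. The curl (z-component) there is about +3; positive curl means counterclockwise rotation.

counterclockwise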